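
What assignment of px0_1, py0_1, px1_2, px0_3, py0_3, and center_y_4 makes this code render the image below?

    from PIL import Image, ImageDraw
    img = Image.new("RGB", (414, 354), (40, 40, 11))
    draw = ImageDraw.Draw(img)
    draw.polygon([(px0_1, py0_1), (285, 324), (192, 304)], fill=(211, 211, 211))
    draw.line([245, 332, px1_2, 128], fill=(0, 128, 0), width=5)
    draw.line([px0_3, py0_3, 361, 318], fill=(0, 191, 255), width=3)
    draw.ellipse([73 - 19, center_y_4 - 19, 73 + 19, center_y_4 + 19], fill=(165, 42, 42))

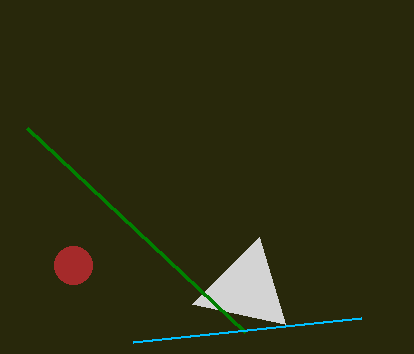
px0_1 = 259; py0_1 = 237; px1_2 = 27; px0_3 = 133; py0_3 = 342; center_y_4 = 265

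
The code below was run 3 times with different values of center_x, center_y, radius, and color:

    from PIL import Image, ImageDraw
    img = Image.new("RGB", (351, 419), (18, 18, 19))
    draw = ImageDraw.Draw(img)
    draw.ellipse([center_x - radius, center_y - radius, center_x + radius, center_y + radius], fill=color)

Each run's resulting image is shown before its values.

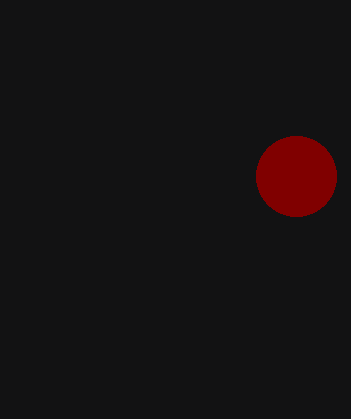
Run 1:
center_x = 296
center_y = 176
radius = 40
color = 'maroon'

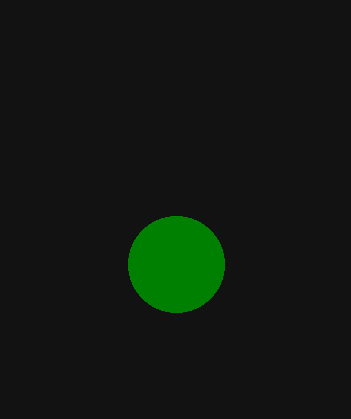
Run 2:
center_x = 176, center_y = 264, radius = 48, color = 'green'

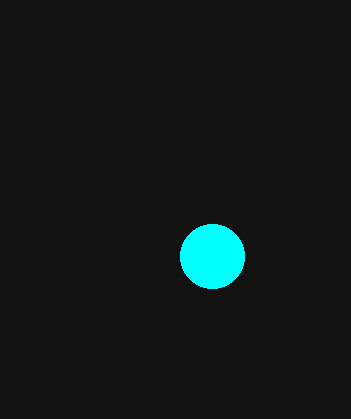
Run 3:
center_x = 212, center_y = 256, radius = 32, color = 'cyan'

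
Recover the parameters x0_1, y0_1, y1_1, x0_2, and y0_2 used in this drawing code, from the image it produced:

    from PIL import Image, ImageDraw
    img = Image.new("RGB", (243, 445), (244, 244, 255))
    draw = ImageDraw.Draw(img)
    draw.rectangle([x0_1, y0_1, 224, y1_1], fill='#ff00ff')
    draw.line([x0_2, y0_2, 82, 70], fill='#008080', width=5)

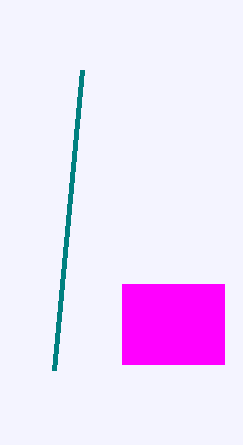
x0_1 = 122; y0_1 = 284; y1_1 = 364; x0_2 = 54; y0_2 = 370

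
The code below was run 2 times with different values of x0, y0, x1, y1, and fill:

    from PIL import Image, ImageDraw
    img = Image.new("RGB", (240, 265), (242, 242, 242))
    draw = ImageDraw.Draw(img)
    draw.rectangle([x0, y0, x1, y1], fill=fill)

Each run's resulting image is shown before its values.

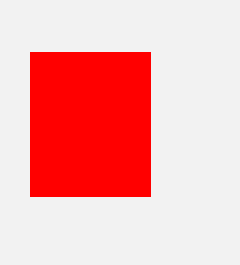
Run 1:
x0 = 30
y0 = 52
x1 = 150
y1 = 196
fill = 'red'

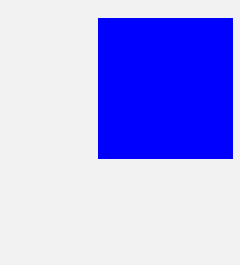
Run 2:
x0 = 98
y0 = 18
x1 = 232
y1 = 158
fill = 'blue'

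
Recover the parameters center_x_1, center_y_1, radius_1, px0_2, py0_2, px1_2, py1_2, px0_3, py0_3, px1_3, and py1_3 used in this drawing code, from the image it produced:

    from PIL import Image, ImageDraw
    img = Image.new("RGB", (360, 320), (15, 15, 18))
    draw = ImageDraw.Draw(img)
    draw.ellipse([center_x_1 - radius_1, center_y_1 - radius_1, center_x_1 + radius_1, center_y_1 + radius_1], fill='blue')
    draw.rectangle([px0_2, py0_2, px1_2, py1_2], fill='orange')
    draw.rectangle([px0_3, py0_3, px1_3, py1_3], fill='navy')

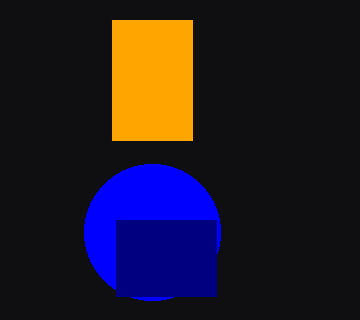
center_x_1 = 152
center_y_1 = 232
radius_1 = 68
px0_2 = 112
py0_2 = 20
px1_2 = 192
py1_2 = 140
px0_3 = 116
py0_3 = 220
px1_3 = 216
py1_3 = 296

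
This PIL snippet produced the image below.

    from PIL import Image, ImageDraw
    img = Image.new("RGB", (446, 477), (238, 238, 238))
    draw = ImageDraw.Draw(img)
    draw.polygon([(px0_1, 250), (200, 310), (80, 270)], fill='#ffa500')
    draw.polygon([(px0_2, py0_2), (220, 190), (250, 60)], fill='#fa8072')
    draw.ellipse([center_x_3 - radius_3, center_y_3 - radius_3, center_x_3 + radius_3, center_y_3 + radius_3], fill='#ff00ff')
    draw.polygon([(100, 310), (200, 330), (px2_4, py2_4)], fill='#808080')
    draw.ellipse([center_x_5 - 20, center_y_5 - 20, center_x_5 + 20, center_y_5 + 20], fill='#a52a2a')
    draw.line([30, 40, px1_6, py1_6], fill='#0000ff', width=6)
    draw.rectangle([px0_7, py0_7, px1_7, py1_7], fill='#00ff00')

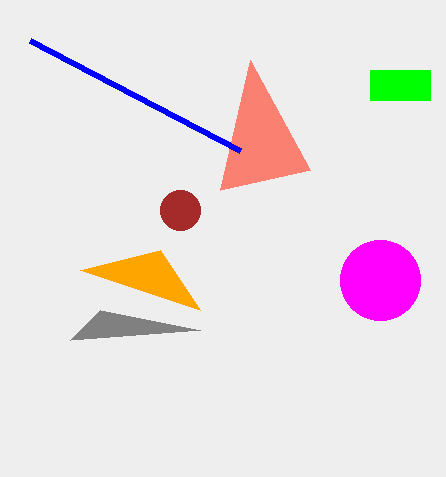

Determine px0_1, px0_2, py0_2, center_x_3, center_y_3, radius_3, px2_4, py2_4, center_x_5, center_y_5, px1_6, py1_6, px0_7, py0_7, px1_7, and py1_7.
px0_1 = 160
px0_2 = 310
py0_2 = 170
center_x_3 = 380
center_y_3 = 280
radius_3 = 40
px2_4 = 70
py2_4 = 340
center_x_5 = 180
center_y_5 = 210
px1_6 = 240
py1_6 = 150
px0_7 = 370
py0_7 = 70
px1_7 = 430
py1_7 = 100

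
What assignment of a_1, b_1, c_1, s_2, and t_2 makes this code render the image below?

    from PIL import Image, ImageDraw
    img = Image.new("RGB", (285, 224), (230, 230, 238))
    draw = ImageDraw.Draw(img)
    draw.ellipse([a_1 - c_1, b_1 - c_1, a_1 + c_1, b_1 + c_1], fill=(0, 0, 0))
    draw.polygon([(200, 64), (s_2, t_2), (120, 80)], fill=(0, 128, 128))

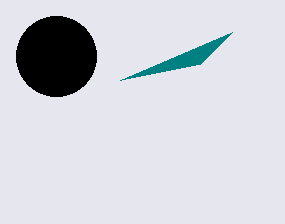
a_1 = 56, b_1 = 56, c_1 = 40, s_2 = 232, t_2 = 32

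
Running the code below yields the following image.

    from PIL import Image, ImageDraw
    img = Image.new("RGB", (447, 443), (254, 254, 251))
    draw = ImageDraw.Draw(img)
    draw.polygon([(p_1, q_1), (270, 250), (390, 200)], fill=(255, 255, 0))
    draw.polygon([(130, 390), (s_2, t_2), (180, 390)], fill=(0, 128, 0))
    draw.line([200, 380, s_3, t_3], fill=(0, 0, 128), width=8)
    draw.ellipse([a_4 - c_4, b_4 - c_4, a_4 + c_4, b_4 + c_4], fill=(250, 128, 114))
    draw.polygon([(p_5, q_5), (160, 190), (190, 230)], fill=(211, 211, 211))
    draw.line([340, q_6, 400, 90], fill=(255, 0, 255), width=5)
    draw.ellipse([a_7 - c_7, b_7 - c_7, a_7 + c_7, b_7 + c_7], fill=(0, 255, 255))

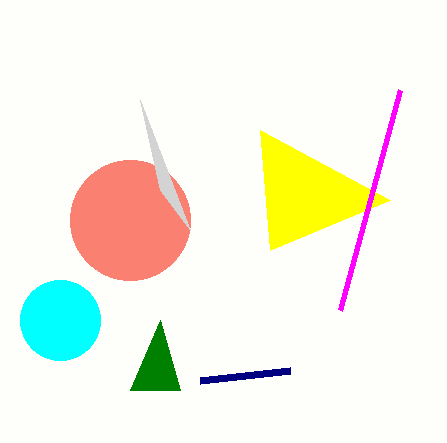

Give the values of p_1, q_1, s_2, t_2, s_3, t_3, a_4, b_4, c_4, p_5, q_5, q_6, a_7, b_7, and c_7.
p_1 = 260; q_1 = 130; s_2 = 160; t_2 = 320; s_3 = 290; t_3 = 370; a_4 = 130; b_4 = 220; c_4 = 60; p_5 = 140; q_5 = 100; q_6 = 310; a_7 = 60; b_7 = 320; c_7 = 40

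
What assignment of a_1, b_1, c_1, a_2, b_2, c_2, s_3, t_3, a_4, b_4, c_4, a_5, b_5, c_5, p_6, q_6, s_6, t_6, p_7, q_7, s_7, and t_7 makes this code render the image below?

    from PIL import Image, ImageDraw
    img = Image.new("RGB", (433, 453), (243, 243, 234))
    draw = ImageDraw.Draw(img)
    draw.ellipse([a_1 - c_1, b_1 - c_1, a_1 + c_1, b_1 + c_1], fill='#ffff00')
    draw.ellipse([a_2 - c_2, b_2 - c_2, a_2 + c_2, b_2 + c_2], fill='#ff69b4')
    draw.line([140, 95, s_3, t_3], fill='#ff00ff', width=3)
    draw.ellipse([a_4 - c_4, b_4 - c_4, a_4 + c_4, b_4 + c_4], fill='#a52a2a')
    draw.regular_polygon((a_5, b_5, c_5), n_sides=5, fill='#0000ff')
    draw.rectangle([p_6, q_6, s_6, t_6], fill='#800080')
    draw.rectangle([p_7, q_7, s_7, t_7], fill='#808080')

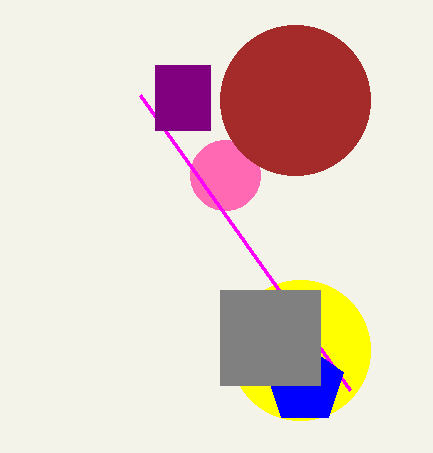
a_1 = 300, b_1 = 350, c_1 = 70, a_2 = 225, b_2 = 175, c_2 = 35, s_3 = 350, t_3 = 390, a_4 = 295, b_4 = 100, c_4 = 75, a_5 = 305, b_5 = 385, c_5 = 40, p_6 = 155, q_6 = 65, s_6 = 210, t_6 = 130, p_7 = 220, q_7 = 290, s_7 = 320, t_7 = 385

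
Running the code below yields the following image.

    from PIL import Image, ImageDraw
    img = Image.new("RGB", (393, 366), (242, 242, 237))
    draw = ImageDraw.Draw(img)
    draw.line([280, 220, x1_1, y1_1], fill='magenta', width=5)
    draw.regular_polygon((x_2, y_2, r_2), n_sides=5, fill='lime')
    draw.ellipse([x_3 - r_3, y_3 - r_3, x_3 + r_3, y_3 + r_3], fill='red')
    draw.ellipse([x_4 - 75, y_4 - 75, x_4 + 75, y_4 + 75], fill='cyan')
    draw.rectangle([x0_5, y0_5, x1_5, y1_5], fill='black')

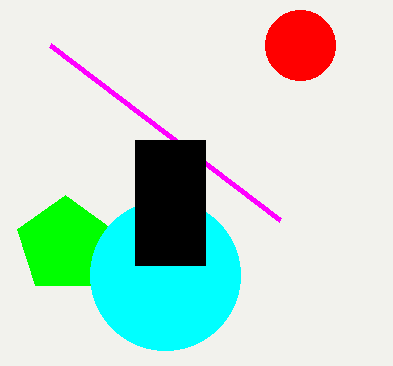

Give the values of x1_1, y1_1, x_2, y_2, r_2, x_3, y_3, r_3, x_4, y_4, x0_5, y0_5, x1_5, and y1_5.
x1_1 = 50, y1_1 = 45, x_2 = 65, y_2 = 245, r_2 = 50, x_3 = 300, y_3 = 45, r_3 = 35, x_4 = 165, y_4 = 275, x0_5 = 135, y0_5 = 140, x1_5 = 205, y1_5 = 265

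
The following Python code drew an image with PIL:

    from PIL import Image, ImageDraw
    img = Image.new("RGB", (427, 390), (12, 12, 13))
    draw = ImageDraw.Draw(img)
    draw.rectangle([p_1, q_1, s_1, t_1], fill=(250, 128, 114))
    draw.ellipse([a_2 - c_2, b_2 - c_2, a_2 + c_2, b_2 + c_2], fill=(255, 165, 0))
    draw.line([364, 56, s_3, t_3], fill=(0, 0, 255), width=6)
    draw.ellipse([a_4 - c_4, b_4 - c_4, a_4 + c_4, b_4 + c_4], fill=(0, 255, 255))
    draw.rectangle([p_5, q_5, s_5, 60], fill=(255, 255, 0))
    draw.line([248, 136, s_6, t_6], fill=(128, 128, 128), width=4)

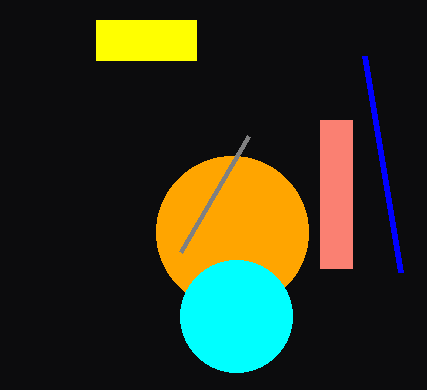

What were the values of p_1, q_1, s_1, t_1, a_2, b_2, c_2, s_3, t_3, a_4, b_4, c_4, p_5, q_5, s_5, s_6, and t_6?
p_1 = 320, q_1 = 120, s_1 = 352, t_1 = 268, a_2 = 232, b_2 = 232, c_2 = 76, s_3 = 400, t_3 = 272, a_4 = 236, b_4 = 316, c_4 = 56, p_5 = 96, q_5 = 20, s_5 = 196, s_6 = 180, t_6 = 252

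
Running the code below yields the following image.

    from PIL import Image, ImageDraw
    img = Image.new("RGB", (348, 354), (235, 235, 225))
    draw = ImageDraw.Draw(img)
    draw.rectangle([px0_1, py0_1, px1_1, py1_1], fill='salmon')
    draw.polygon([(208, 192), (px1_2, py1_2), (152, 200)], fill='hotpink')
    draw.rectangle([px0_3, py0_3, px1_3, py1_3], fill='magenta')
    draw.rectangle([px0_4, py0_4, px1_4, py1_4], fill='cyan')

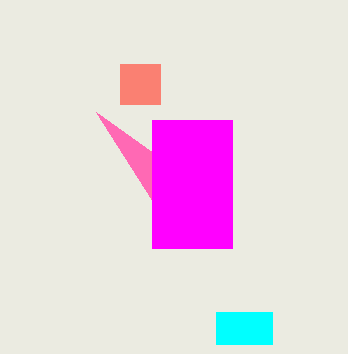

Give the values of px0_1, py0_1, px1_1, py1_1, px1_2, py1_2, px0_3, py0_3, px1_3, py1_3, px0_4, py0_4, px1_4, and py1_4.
px0_1 = 120
py0_1 = 64
px1_1 = 160
py1_1 = 104
px1_2 = 96
py1_2 = 112
px0_3 = 152
py0_3 = 120
px1_3 = 232
py1_3 = 248
px0_4 = 216
py0_4 = 312
px1_4 = 272
py1_4 = 344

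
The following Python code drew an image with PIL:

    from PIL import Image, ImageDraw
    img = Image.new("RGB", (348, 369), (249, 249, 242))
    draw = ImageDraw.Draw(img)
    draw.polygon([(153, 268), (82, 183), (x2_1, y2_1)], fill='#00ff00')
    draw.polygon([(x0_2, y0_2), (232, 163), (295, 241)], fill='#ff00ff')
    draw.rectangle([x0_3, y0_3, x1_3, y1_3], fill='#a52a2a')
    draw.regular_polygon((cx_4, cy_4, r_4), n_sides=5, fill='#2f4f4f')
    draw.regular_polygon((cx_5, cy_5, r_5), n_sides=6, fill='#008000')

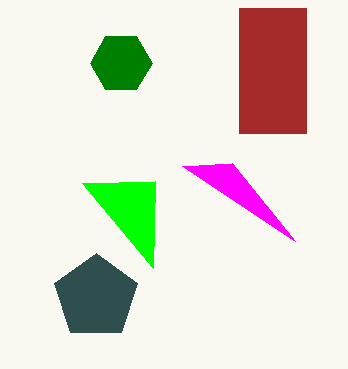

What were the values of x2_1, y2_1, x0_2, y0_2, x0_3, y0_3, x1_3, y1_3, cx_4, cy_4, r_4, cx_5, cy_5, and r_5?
x2_1 = 155, y2_1 = 181, x0_2 = 182, y0_2 = 166, x0_3 = 239, y0_3 = 8, x1_3 = 306, y1_3 = 133, cx_4 = 96, cy_4 = 297, r_4 = 44, cx_5 = 121, cy_5 = 63, r_5 = 31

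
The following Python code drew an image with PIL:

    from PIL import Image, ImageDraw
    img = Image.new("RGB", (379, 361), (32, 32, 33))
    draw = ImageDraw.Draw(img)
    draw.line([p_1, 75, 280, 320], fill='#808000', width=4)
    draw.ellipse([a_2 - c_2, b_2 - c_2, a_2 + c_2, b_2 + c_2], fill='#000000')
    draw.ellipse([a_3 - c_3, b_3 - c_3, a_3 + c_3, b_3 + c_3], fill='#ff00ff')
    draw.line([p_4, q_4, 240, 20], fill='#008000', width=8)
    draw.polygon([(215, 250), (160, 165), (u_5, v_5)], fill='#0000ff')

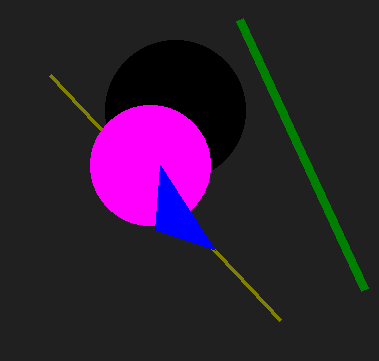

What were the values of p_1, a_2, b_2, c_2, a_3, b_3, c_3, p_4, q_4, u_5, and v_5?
p_1 = 50; a_2 = 175; b_2 = 110; c_2 = 70; a_3 = 150; b_3 = 165; c_3 = 60; p_4 = 365; q_4 = 290; u_5 = 155; v_5 = 230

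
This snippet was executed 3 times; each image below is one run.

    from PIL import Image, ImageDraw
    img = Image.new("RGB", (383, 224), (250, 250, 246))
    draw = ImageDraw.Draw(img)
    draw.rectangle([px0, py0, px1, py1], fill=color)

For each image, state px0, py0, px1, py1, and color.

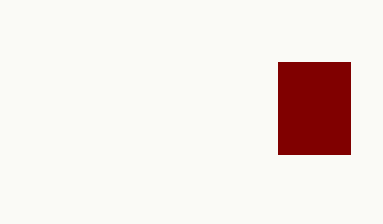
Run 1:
px0 = 278
py0 = 62
px1 = 350
py1 = 154
color = 'maroon'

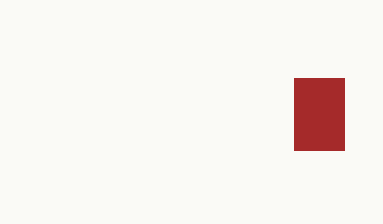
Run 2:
px0 = 294, py0 = 78, px1 = 344, py1 = 150, color = 'brown'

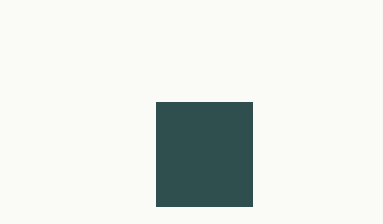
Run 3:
px0 = 156
py0 = 102
px1 = 252
py1 = 206
color = 'darkslategray'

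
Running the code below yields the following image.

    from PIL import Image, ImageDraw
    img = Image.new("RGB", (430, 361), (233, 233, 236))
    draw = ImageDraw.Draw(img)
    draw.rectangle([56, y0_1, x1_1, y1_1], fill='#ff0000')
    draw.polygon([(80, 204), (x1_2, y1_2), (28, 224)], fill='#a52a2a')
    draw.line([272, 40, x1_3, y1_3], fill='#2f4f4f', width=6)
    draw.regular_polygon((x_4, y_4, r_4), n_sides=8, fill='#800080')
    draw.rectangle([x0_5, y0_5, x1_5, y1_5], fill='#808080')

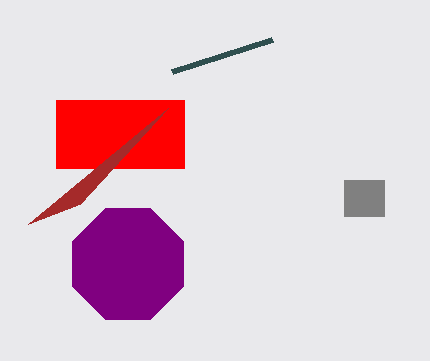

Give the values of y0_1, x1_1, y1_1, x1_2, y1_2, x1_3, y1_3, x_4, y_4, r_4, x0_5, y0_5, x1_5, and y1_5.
y0_1 = 100; x1_1 = 184; y1_1 = 168; x1_2 = 168; y1_2 = 108; x1_3 = 172; y1_3 = 72; x_4 = 128; y_4 = 264; r_4 = 60; x0_5 = 344; y0_5 = 180; x1_5 = 384; y1_5 = 216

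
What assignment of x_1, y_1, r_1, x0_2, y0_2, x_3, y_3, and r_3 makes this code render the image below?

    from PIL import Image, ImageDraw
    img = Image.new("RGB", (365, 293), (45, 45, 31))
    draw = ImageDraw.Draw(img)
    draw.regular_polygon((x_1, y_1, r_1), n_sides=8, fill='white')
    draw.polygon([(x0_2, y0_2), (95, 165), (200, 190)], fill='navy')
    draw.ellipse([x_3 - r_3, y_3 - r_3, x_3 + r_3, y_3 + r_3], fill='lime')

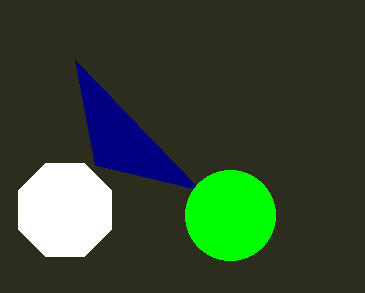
x_1 = 65, y_1 = 210, r_1 = 50, x0_2 = 75, y0_2 = 60, x_3 = 230, y_3 = 215, r_3 = 45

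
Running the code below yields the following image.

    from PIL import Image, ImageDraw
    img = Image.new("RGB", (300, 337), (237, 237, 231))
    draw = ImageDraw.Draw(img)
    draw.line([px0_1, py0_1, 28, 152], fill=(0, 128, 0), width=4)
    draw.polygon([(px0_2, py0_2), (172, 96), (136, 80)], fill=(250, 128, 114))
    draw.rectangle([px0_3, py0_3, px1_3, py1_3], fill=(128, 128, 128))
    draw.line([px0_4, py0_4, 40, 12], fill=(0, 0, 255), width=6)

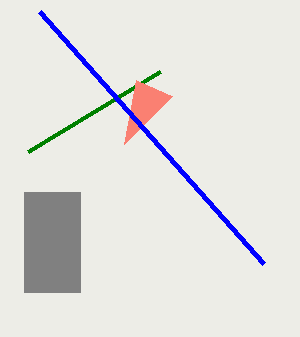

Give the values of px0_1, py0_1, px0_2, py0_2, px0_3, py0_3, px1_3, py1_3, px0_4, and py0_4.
px0_1 = 160
py0_1 = 72
px0_2 = 124
py0_2 = 144
px0_3 = 24
py0_3 = 192
px1_3 = 80
py1_3 = 292
px0_4 = 264
py0_4 = 264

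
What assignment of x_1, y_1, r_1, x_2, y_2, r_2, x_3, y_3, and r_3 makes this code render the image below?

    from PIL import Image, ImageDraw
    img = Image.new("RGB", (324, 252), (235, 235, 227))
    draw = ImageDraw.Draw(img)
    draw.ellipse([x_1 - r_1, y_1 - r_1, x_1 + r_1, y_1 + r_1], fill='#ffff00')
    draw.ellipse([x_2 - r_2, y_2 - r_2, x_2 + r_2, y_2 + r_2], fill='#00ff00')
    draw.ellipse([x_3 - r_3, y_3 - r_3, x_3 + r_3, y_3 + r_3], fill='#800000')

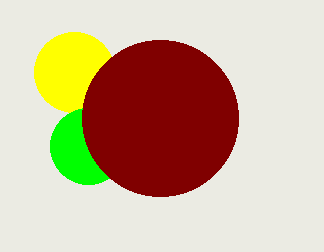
x_1 = 74
y_1 = 72
r_1 = 40
x_2 = 88
y_2 = 146
r_2 = 38
x_3 = 160
y_3 = 118
r_3 = 78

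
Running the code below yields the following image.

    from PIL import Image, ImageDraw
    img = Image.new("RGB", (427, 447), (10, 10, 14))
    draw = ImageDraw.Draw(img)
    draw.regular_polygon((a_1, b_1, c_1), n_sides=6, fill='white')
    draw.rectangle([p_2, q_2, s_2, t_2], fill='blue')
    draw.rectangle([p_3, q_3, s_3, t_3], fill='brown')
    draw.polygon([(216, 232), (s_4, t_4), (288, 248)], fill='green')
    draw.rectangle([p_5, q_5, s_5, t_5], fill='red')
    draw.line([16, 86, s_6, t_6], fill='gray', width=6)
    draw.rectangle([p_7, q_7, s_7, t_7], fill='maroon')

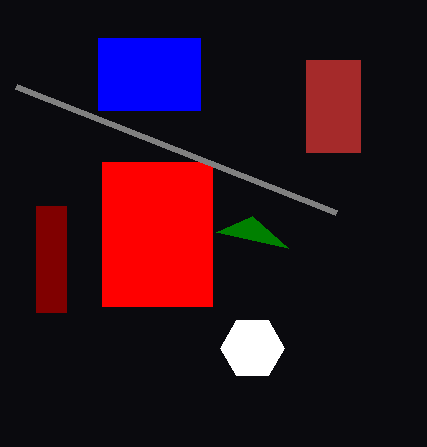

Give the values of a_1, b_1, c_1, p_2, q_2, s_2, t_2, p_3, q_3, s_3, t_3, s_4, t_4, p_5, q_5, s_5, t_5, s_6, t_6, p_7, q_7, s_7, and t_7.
a_1 = 252; b_1 = 348; c_1 = 32; p_2 = 98; q_2 = 38; s_2 = 200; t_2 = 110; p_3 = 306; q_3 = 60; s_3 = 360; t_3 = 152; s_4 = 252; t_4 = 216; p_5 = 102; q_5 = 162; s_5 = 212; t_5 = 306; s_6 = 336; t_6 = 212; p_7 = 36; q_7 = 206; s_7 = 66; t_7 = 312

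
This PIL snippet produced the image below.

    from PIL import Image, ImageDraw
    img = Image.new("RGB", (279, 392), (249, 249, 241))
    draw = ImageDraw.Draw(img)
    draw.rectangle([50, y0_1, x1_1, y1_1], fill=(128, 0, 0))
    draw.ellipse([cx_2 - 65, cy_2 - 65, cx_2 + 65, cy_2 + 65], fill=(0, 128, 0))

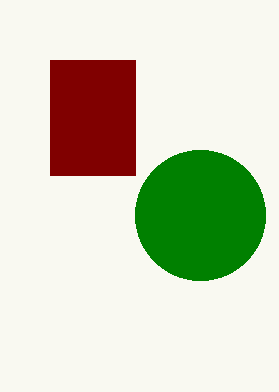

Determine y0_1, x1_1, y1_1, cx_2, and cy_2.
y0_1 = 60
x1_1 = 135
y1_1 = 175
cx_2 = 200
cy_2 = 215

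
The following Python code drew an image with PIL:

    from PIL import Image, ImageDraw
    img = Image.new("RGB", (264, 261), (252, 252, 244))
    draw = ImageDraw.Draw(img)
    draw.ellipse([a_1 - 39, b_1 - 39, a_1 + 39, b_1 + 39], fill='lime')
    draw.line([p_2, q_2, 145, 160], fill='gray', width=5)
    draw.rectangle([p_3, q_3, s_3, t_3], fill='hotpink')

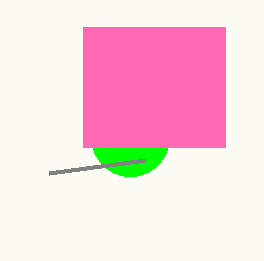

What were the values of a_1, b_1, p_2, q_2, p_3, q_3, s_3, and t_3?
a_1 = 130
b_1 = 137
p_2 = 49
q_2 = 173
p_3 = 83
q_3 = 27
s_3 = 225
t_3 = 147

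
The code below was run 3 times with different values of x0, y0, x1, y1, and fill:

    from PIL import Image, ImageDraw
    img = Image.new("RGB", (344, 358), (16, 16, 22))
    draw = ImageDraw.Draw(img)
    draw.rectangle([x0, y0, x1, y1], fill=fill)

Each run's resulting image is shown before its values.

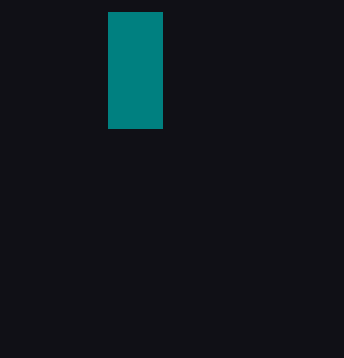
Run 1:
x0 = 108; y0 = 12; x1 = 162; y1 = 128; fill = 'teal'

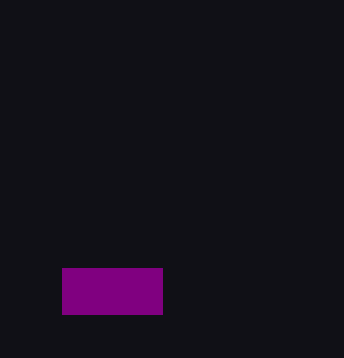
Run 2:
x0 = 62; y0 = 268; x1 = 162; y1 = 314; fill = 'purple'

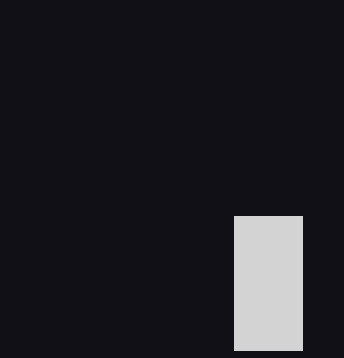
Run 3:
x0 = 234, y0 = 216, x1 = 302, y1 = 350, fill = 'lightgray'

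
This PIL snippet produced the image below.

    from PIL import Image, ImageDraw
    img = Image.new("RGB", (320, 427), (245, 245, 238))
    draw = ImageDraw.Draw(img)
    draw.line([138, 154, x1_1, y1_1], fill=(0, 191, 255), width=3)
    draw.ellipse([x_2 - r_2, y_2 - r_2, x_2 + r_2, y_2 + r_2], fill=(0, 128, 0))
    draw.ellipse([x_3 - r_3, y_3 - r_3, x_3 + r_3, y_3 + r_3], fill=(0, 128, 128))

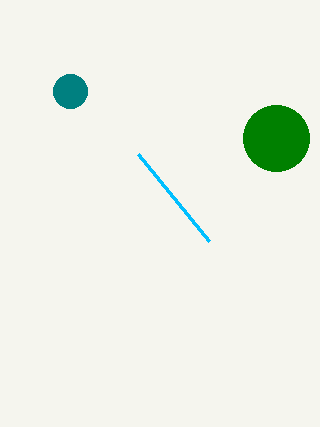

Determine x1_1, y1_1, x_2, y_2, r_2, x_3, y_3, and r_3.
x1_1 = 209, y1_1 = 241, x_2 = 276, y_2 = 138, r_2 = 33, x_3 = 70, y_3 = 91, r_3 = 17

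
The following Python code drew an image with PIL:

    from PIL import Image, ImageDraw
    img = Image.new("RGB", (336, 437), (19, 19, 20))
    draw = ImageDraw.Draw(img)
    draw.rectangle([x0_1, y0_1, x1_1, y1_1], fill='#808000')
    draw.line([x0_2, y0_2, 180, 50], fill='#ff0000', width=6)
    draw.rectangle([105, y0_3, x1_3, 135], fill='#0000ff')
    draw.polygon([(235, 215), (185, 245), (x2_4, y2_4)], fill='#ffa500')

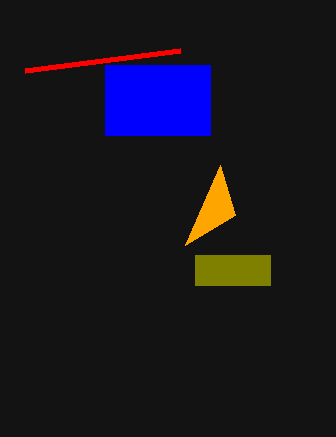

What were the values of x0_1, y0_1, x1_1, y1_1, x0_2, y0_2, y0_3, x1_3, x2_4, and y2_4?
x0_1 = 195
y0_1 = 255
x1_1 = 270
y1_1 = 285
x0_2 = 25
y0_2 = 70
y0_3 = 65
x1_3 = 210
x2_4 = 220
y2_4 = 165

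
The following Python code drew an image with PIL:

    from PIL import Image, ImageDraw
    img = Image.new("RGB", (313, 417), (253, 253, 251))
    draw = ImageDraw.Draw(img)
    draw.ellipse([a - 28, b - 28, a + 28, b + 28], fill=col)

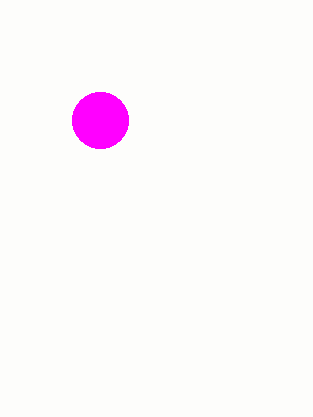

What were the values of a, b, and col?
a = 100, b = 120, col = 'magenta'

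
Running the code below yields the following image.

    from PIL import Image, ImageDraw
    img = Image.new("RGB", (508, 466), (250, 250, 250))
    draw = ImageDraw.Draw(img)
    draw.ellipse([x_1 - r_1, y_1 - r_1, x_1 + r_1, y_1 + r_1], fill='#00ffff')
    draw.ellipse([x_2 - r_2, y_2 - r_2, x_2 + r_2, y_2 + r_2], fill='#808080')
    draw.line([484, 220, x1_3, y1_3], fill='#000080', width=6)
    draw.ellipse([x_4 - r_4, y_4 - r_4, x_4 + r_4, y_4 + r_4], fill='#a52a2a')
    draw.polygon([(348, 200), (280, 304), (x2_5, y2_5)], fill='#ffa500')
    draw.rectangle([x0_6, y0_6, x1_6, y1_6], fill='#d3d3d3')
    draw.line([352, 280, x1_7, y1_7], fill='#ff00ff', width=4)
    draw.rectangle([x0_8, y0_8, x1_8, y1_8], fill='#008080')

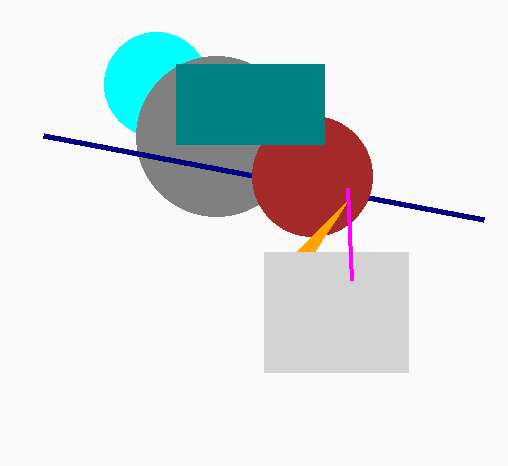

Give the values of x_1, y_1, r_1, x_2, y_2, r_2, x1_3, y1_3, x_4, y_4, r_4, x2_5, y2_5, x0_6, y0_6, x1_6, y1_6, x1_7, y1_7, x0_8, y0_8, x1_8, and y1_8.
x_1 = 156; y_1 = 84; r_1 = 52; x_2 = 216; y_2 = 136; r_2 = 80; x1_3 = 44; y1_3 = 136; x_4 = 312; y_4 = 176; r_4 = 60; x2_5 = 296; y2_5 = 252; x0_6 = 264; y0_6 = 252; x1_6 = 408; y1_6 = 372; x1_7 = 348; y1_7 = 188; x0_8 = 176; y0_8 = 64; x1_8 = 324; y1_8 = 144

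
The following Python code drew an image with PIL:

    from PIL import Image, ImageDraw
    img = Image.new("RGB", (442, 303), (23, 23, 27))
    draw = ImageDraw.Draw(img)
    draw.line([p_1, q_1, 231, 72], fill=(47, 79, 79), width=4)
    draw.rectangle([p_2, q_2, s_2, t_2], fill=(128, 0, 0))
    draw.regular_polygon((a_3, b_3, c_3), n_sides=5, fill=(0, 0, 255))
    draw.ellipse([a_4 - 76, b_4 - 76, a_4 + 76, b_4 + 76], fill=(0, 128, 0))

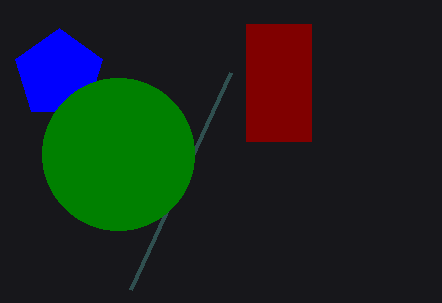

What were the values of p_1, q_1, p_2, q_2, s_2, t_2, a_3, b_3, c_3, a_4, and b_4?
p_1 = 131, q_1 = 289, p_2 = 246, q_2 = 24, s_2 = 311, t_2 = 141, a_3 = 59, b_3 = 74, c_3 = 46, a_4 = 118, b_4 = 154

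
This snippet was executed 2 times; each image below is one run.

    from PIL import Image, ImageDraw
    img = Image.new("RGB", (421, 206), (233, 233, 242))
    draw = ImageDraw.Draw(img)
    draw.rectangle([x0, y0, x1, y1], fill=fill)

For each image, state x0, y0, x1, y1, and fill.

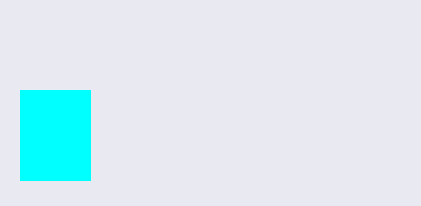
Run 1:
x0 = 20; y0 = 90; x1 = 90; y1 = 180; fill = 'cyan'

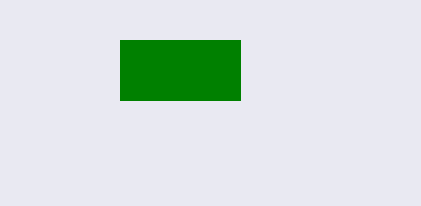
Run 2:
x0 = 120, y0 = 40, x1 = 240, y1 = 100, fill = 'green'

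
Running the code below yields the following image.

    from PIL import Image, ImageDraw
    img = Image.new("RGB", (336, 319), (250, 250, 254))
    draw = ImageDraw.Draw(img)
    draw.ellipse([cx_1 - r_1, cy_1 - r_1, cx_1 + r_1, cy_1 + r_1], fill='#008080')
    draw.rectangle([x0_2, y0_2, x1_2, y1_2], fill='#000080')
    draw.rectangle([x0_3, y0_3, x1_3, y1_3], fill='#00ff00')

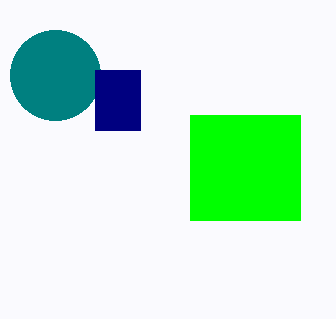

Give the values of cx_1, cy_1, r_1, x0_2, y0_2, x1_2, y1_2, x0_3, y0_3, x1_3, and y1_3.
cx_1 = 55
cy_1 = 75
r_1 = 45
x0_2 = 95
y0_2 = 70
x1_2 = 140
y1_2 = 130
x0_3 = 190
y0_3 = 115
x1_3 = 300
y1_3 = 220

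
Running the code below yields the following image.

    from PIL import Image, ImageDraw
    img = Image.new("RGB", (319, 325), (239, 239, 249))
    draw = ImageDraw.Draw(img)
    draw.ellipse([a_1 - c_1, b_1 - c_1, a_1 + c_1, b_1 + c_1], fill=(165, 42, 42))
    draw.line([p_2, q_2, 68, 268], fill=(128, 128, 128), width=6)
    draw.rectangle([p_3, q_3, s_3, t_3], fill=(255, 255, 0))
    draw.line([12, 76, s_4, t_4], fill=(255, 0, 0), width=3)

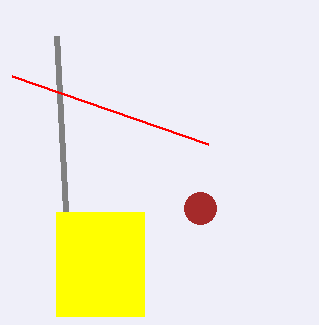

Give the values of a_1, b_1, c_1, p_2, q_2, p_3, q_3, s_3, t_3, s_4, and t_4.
a_1 = 200
b_1 = 208
c_1 = 16
p_2 = 56
q_2 = 36
p_3 = 56
q_3 = 212
s_3 = 144
t_3 = 316
s_4 = 208
t_4 = 144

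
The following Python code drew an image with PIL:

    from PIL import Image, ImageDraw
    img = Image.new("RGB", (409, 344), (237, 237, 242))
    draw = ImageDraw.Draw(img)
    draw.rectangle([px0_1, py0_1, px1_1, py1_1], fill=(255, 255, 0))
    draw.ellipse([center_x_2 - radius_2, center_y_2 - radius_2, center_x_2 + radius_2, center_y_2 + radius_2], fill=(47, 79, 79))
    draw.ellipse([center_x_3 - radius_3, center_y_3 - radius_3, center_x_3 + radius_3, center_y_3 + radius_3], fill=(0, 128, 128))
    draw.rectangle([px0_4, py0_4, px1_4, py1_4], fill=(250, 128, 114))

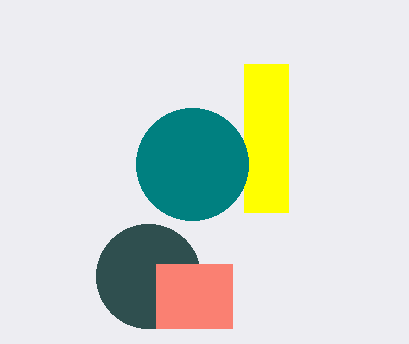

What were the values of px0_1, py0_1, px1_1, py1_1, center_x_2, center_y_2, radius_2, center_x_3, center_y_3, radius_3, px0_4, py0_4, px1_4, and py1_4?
px0_1 = 244, py0_1 = 64, px1_1 = 288, py1_1 = 212, center_x_2 = 148, center_y_2 = 276, radius_2 = 52, center_x_3 = 192, center_y_3 = 164, radius_3 = 56, px0_4 = 156, py0_4 = 264, px1_4 = 232, py1_4 = 328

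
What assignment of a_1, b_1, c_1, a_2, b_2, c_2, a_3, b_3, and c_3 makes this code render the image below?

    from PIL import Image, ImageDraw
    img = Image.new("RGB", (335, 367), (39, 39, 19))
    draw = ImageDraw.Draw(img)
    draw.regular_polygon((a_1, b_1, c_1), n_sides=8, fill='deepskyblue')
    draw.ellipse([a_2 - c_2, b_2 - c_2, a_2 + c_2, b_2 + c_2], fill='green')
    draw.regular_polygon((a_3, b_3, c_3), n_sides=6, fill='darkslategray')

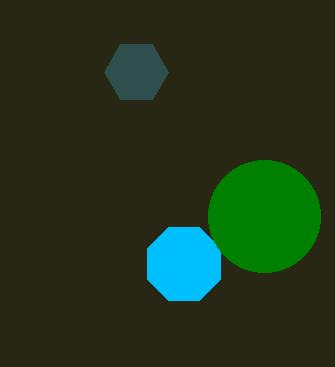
a_1 = 184; b_1 = 264; c_1 = 40; a_2 = 264; b_2 = 216; c_2 = 56; a_3 = 136; b_3 = 72; c_3 = 32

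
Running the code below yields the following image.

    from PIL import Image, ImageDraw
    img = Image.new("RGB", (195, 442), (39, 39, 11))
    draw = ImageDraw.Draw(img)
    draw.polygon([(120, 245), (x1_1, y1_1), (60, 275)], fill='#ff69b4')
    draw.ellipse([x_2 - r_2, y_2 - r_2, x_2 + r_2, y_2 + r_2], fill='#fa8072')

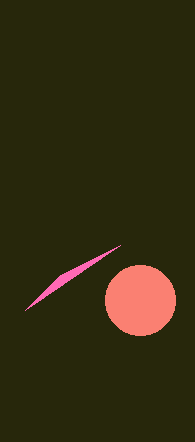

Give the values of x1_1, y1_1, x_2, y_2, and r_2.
x1_1 = 25; y1_1 = 310; x_2 = 140; y_2 = 300; r_2 = 35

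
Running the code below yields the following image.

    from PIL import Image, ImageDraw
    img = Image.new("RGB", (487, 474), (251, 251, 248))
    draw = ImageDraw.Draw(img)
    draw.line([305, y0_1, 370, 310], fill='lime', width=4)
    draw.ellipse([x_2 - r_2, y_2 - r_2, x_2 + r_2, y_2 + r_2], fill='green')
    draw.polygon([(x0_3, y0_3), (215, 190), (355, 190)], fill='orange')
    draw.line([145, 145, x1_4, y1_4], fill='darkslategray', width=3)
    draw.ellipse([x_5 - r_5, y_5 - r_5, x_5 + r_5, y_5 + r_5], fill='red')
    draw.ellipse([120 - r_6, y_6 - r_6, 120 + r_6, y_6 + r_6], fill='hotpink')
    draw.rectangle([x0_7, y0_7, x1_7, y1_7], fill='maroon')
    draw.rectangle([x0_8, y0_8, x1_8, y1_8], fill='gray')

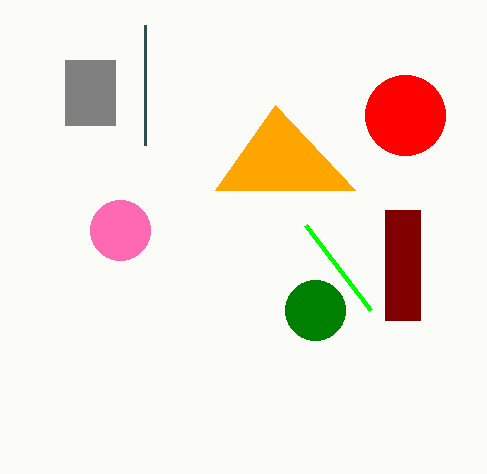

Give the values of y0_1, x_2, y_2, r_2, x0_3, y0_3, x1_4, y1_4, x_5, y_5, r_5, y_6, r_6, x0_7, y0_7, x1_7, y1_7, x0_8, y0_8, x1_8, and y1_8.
y0_1 = 225
x_2 = 315
y_2 = 310
r_2 = 30
x0_3 = 275
y0_3 = 105
x1_4 = 145
y1_4 = 25
x_5 = 405
y_5 = 115
r_5 = 40
y_6 = 230
r_6 = 30
x0_7 = 385
y0_7 = 210
x1_7 = 420
y1_7 = 320
x0_8 = 65
y0_8 = 60
x1_8 = 115
y1_8 = 125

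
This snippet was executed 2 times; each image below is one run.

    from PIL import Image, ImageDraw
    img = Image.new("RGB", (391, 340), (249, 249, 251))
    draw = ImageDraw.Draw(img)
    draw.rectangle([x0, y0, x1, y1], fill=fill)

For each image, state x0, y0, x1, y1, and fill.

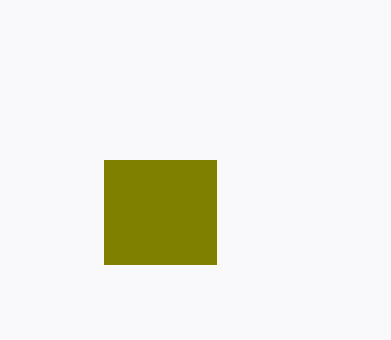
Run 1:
x0 = 104; y0 = 160; x1 = 216; y1 = 264; fill = 'olive'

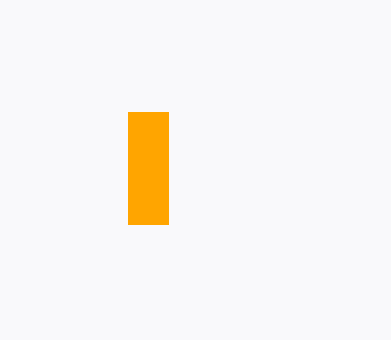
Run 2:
x0 = 128; y0 = 112; x1 = 168; y1 = 224; fill = 'orange'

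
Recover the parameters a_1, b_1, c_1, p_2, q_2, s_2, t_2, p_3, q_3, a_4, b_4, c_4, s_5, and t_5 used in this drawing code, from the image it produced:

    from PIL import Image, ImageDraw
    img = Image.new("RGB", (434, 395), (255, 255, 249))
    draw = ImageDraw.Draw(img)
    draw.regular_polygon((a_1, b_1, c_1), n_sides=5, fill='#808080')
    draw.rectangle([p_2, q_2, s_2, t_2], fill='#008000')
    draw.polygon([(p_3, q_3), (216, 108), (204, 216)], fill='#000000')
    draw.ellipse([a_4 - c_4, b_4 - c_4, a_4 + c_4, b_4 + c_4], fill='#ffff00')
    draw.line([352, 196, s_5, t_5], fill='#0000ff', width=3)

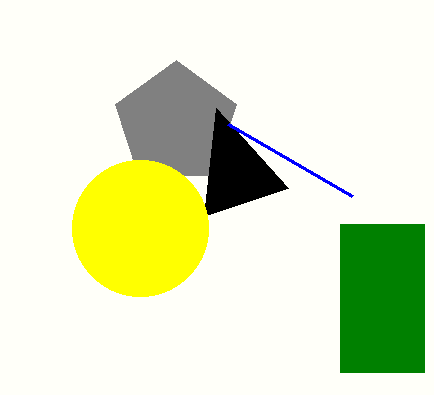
a_1 = 176, b_1 = 124, c_1 = 64, p_2 = 340, q_2 = 224, s_2 = 424, t_2 = 372, p_3 = 288, q_3 = 188, a_4 = 140, b_4 = 228, c_4 = 68, s_5 = 228, t_5 = 124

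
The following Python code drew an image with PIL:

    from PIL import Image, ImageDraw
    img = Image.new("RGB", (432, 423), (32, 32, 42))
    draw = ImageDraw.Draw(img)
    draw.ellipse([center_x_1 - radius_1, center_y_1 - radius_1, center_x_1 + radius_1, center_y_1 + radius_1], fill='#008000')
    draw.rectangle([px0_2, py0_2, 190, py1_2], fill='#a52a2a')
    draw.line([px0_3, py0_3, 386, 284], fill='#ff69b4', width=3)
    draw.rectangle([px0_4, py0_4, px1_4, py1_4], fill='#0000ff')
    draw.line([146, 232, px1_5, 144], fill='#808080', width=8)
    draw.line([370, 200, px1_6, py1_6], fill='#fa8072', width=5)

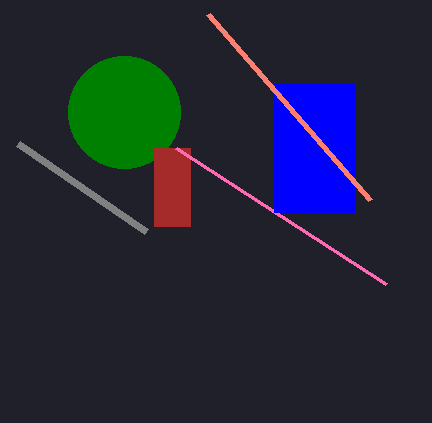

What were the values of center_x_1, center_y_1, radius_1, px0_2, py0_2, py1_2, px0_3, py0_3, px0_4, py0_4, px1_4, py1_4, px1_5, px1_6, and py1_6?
center_x_1 = 124
center_y_1 = 112
radius_1 = 56
px0_2 = 154
py0_2 = 148
py1_2 = 226
px0_3 = 176
py0_3 = 148
px0_4 = 274
py0_4 = 84
px1_4 = 354
py1_4 = 212
px1_5 = 18
px1_6 = 208
py1_6 = 14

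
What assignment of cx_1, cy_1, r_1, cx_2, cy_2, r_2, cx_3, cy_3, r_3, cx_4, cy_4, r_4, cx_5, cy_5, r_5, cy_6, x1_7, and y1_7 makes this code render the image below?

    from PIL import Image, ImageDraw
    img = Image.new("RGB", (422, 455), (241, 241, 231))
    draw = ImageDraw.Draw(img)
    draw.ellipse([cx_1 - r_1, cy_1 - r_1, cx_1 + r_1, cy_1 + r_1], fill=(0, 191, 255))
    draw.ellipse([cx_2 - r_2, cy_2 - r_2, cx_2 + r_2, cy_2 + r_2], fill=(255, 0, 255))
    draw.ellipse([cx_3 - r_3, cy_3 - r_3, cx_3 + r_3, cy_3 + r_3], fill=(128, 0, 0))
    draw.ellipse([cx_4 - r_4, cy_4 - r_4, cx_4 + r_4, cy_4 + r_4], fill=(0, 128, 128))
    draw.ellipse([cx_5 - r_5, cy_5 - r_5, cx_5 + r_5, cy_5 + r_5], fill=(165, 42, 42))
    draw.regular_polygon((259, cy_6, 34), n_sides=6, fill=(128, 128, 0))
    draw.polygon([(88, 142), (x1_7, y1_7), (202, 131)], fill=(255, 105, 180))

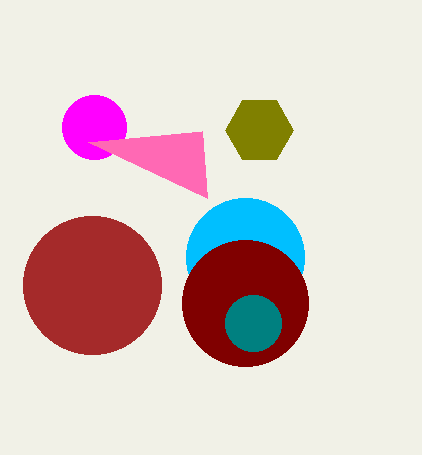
cx_1 = 245; cy_1 = 257; r_1 = 59; cx_2 = 94; cy_2 = 127; r_2 = 32; cx_3 = 245; cy_3 = 303; r_3 = 63; cx_4 = 253; cy_4 = 323; r_4 = 28; cx_5 = 92; cy_5 = 285; r_5 = 69; cy_6 = 130; x1_7 = 207; y1_7 = 198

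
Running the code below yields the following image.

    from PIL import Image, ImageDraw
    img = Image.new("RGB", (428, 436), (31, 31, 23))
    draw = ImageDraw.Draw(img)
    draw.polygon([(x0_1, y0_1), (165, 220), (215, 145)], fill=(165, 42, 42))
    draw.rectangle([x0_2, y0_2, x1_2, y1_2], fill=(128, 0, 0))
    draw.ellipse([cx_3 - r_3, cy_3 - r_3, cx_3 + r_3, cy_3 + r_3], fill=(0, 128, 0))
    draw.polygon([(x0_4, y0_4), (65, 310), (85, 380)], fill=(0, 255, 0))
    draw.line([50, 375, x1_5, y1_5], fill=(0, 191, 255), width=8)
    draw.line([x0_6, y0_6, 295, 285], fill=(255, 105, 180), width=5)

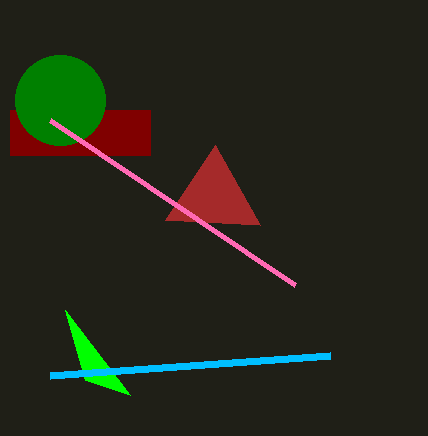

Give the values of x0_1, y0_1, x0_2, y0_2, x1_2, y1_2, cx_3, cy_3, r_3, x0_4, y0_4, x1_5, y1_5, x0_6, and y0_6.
x0_1 = 260
y0_1 = 225
x0_2 = 10
y0_2 = 110
x1_2 = 150
y1_2 = 155
cx_3 = 60
cy_3 = 100
r_3 = 45
x0_4 = 130
y0_4 = 395
x1_5 = 330
y1_5 = 355
x0_6 = 50
y0_6 = 120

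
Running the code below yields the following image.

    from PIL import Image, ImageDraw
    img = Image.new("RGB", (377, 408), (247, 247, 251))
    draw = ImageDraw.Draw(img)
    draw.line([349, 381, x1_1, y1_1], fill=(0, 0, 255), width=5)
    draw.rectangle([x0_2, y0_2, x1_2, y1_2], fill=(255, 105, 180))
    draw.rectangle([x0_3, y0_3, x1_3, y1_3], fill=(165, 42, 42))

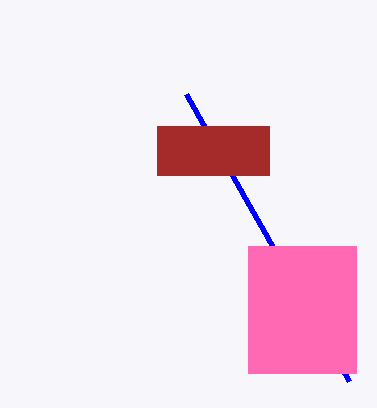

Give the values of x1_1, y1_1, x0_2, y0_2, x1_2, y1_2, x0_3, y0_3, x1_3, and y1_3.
x1_1 = 186
y1_1 = 94
x0_2 = 248
y0_2 = 246
x1_2 = 356
y1_2 = 373
x0_3 = 157
y0_3 = 126
x1_3 = 269
y1_3 = 175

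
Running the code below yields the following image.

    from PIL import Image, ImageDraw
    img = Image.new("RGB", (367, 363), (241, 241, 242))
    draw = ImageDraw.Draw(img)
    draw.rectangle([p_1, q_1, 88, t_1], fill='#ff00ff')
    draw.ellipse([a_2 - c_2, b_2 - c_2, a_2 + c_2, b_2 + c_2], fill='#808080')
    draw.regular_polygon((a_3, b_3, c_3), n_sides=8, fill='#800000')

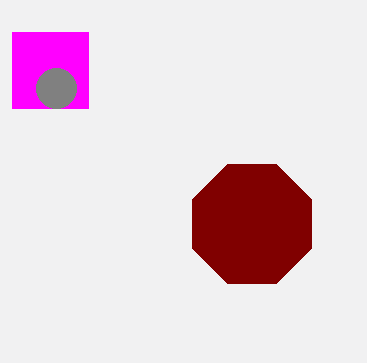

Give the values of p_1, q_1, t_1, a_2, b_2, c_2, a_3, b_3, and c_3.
p_1 = 12
q_1 = 32
t_1 = 108
a_2 = 56
b_2 = 88
c_2 = 20
a_3 = 252
b_3 = 224
c_3 = 64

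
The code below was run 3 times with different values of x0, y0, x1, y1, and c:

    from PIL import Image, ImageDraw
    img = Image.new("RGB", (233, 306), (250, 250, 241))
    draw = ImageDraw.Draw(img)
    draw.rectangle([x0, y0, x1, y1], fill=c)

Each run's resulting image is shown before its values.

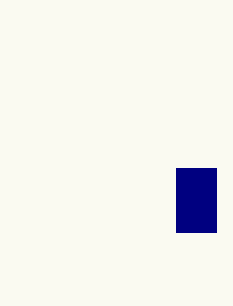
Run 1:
x0 = 176, y0 = 168, x1 = 216, y1 = 232, c = 'navy'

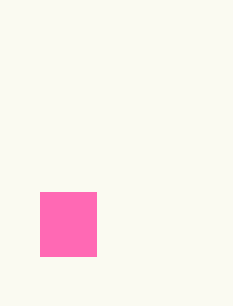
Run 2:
x0 = 40; y0 = 192; x1 = 96; y1 = 256; c = 'hotpink'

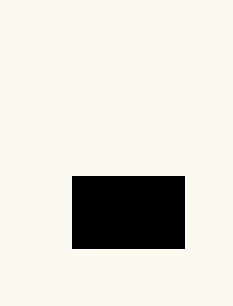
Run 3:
x0 = 72
y0 = 176
x1 = 184
y1 = 248
c = 'black'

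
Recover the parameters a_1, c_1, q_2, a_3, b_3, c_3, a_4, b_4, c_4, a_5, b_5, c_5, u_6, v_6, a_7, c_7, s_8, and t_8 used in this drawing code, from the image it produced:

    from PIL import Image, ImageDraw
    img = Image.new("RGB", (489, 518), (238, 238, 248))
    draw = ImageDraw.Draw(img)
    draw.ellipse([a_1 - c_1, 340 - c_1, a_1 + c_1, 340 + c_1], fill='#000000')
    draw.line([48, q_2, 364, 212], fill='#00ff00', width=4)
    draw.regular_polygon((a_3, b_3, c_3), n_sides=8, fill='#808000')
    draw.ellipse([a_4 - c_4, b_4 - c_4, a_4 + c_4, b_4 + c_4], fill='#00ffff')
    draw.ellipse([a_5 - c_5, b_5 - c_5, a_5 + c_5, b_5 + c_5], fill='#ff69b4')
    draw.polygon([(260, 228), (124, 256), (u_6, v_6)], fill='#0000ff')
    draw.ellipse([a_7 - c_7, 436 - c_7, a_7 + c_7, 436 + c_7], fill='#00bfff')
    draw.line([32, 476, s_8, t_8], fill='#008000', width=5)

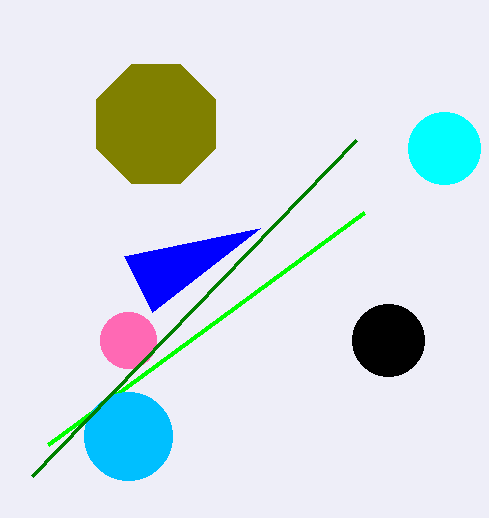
a_1 = 388, c_1 = 36, q_2 = 444, a_3 = 156, b_3 = 124, c_3 = 64, a_4 = 444, b_4 = 148, c_4 = 36, a_5 = 128, b_5 = 340, c_5 = 28, u_6 = 152, v_6 = 312, a_7 = 128, c_7 = 44, s_8 = 356, t_8 = 140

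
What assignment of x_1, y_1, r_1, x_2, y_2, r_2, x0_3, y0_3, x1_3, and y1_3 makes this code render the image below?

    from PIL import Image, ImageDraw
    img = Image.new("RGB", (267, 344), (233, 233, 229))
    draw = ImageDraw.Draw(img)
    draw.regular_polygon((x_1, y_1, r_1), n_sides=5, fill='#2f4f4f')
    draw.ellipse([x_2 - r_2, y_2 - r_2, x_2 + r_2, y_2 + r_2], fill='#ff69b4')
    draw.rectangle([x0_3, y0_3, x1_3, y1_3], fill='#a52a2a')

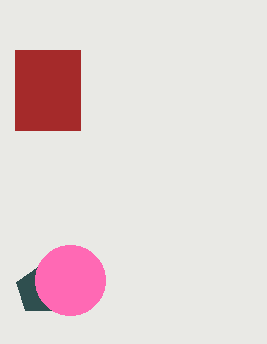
x_1 = 40; y_1 = 290; r_1 = 25; x_2 = 70; y_2 = 280; r_2 = 35; x0_3 = 15; y0_3 = 50; x1_3 = 80; y1_3 = 130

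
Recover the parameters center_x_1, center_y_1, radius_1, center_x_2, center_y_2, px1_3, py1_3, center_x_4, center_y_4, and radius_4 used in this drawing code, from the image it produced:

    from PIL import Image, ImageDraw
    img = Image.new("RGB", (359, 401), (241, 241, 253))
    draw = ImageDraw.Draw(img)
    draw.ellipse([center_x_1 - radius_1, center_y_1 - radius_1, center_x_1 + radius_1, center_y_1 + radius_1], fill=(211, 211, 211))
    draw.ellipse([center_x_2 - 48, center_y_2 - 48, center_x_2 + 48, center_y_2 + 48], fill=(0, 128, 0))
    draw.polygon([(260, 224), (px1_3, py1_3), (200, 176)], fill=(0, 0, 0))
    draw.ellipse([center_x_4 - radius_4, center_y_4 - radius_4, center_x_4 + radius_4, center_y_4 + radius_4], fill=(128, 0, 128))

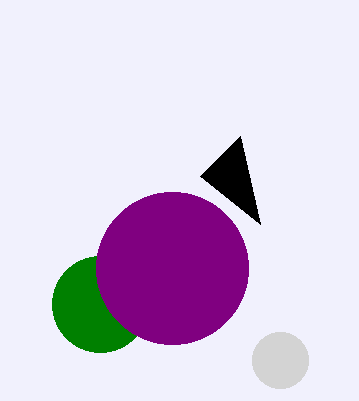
center_x_1 = 280
center_y_1 = 360
radius_1 = 28
center_x_2 = 100
center_y_2 = 304
px1_3 = 240
py1_3 = 136
center_x_4 = 172
center_y_4 = 268
radius_4 = 76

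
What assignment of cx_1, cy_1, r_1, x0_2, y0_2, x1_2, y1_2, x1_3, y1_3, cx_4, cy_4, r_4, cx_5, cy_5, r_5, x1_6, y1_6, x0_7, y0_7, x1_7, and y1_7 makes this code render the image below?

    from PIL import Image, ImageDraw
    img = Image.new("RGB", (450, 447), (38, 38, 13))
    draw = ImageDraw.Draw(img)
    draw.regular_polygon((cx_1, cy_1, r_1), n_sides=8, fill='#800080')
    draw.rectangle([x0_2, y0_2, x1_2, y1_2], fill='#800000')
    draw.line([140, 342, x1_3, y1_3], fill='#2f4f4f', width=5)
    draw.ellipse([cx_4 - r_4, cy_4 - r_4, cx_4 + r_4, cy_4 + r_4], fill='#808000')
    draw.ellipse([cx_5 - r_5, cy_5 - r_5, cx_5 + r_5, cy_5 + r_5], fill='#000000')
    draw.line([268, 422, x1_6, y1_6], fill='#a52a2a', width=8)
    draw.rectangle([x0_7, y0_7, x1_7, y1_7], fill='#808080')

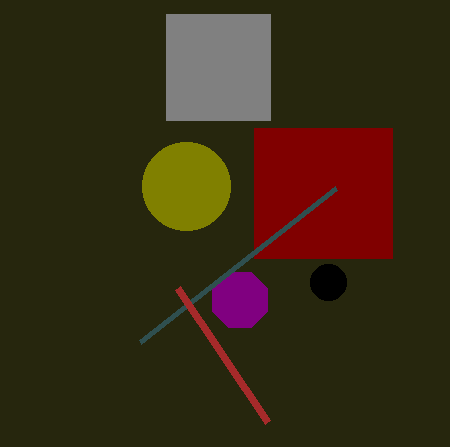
cx_1 = 240, cy_1 = 300, r_1 = 30, x0_2 = 254, y0_2 = 128, x1_2 = 392, y1_2 = 258, x1_3 = 336, y1_3 = 188, cx_4 = 186, cy_4 = 186, r_4 = 44, cx_5 = 328, cy_5 = 282, r_5 = 18, x1_6 = 178, y1_6 = 288, x0_7 = 166, y0_7 = 14, x1_7 = 270, y1_7 = 120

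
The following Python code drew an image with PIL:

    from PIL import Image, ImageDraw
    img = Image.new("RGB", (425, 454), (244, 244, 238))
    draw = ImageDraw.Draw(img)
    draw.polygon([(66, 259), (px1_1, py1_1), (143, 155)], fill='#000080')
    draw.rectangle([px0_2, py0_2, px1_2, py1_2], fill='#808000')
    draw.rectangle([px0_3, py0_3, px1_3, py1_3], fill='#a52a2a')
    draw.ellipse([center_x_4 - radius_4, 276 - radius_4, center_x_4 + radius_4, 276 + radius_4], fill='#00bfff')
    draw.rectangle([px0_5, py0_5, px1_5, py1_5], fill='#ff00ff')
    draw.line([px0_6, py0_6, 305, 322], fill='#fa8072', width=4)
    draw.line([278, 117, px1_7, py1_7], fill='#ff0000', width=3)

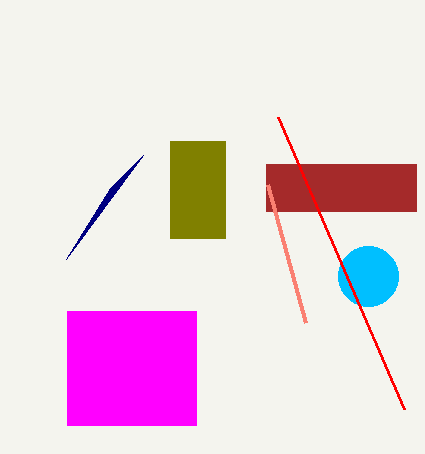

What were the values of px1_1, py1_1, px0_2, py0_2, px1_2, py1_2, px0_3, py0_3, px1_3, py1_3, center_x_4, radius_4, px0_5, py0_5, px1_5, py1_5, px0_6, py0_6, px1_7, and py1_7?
px1_1 = 110, py1_1 = 188, px0_2 = 170, py0_2 = 141, px1_2 = 225, py1_2 = 238, px0_3 = 266, py0_3 = 164, px1_3 = 416, py1_3 = 211, center_x_4 = 368, radius_4 = 30, px0_5 = 67, py0_5 = 311, px1_5 = 196, py1_5 = 425, px0_6 = 267, py0_6 = 184, px1_7 = 404, py1_7 = 409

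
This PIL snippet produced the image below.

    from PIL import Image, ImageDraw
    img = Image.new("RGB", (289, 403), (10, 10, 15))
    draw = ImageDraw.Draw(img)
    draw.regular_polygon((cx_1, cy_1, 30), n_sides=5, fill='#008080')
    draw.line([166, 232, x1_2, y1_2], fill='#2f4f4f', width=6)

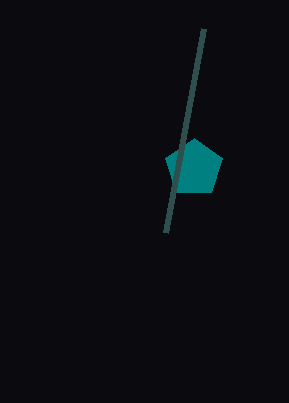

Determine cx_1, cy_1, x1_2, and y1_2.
cx_1 = 194; cy_1 = 168; x1_2 = 204; y1_2 = 28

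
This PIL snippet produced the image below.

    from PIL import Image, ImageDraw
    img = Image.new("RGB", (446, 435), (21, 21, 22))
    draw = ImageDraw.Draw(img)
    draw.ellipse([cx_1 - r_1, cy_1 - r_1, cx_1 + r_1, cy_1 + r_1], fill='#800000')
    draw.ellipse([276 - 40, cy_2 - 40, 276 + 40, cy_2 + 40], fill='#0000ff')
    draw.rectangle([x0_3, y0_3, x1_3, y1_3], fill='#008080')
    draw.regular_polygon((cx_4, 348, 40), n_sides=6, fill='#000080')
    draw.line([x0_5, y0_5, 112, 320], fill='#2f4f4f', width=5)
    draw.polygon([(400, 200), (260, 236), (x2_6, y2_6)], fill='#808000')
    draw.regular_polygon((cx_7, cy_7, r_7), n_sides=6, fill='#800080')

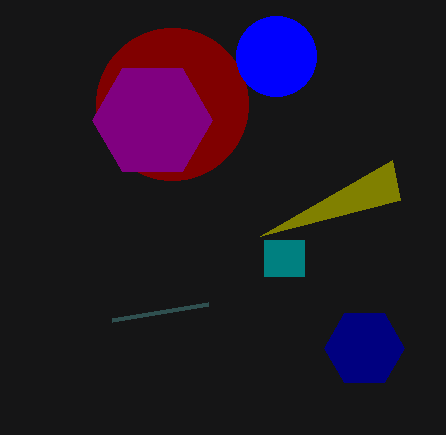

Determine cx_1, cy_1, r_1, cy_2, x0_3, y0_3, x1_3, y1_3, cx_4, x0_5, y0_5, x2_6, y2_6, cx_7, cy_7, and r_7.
cx_1 = 172, cy_1 = 104, r_1 = 76, cy_2 = 56, x0_3 = 264, y0_3 = 240, x1_3 = 304, y1_3 = 276, cx_4 = 364, x0_5 = 208, y0_5 = 304, x2_6 = 392, y2_6 = 160, cx_7 = 152, cy_7 = 120, r_7 = 60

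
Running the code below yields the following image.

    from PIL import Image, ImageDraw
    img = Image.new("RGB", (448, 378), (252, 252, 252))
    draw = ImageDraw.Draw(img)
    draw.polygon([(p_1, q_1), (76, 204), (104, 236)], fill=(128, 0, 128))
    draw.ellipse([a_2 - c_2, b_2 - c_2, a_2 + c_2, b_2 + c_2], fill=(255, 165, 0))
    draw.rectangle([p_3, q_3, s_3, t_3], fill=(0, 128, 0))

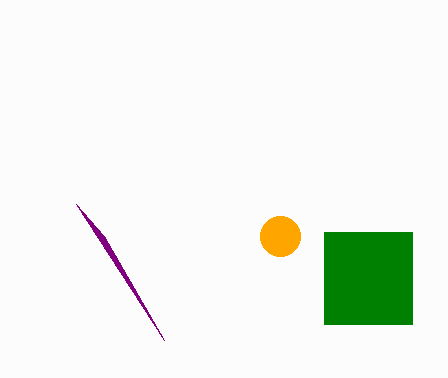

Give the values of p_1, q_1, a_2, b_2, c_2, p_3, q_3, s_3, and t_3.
p_1 = 164
q_1 = 340
a_2 = 280
b_2 = 236
c_2 = 20
p_3 = 324
q_3 = 232
s_3 = 412
t_3 = 324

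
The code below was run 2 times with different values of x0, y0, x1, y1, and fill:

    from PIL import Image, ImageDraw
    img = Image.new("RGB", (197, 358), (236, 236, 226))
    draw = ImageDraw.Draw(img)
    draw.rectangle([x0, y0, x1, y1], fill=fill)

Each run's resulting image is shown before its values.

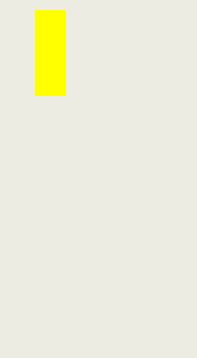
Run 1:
x0 = 35
y0 = 10
x1 = 65
y1 = 95
fill = 'yellow'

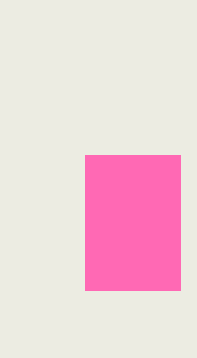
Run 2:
x0 = 85, y0 = 155, x1 = 180, y1 = 290, fill = 'hotpink'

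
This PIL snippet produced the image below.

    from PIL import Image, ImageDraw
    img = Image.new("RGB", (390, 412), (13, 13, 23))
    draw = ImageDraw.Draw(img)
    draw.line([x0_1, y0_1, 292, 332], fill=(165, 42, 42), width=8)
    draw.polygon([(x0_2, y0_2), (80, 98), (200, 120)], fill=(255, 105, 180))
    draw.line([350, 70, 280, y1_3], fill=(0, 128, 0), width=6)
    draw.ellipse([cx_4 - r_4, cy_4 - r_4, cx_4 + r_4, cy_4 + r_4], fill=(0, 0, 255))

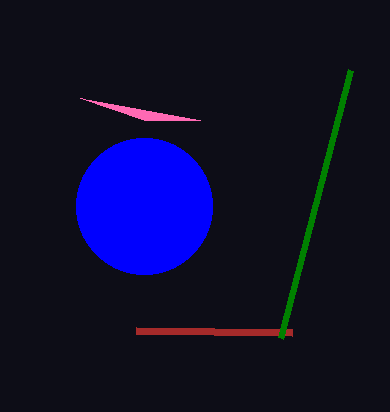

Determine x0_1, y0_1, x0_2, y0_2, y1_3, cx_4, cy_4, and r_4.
x0_1 = 136
y0_1 = 330
x0_2 = 144
y0_2 = 120
y1_3 = 338
cx_4 = 144
cy_4 = 206
r_4 = 68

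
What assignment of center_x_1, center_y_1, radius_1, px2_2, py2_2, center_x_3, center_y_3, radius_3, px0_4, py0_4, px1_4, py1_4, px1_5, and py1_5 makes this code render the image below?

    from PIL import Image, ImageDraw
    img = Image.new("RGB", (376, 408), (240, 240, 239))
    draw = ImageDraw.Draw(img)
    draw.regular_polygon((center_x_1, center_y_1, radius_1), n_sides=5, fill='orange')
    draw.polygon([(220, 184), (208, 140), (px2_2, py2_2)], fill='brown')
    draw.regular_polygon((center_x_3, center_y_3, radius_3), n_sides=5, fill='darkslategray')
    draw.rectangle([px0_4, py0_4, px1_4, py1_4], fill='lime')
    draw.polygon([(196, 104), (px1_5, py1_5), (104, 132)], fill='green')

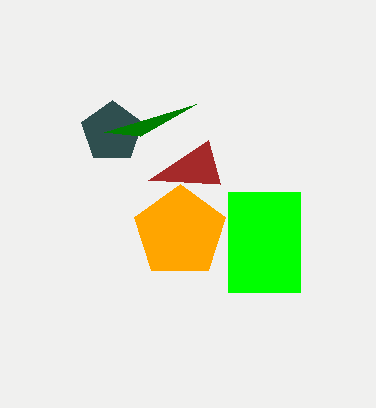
center_x_1 = 180
center_y_1 = 232
radius_1 = 48
px2_2 = 148
py2_2 = 180
center_x_3 = 112
center_y_3 = 132
radius_3 = 32
px0_4 = 228
py0_4 = 192
px1_4 = 300
py1_4 = 292
px1_5 = 140
py1_5 = 136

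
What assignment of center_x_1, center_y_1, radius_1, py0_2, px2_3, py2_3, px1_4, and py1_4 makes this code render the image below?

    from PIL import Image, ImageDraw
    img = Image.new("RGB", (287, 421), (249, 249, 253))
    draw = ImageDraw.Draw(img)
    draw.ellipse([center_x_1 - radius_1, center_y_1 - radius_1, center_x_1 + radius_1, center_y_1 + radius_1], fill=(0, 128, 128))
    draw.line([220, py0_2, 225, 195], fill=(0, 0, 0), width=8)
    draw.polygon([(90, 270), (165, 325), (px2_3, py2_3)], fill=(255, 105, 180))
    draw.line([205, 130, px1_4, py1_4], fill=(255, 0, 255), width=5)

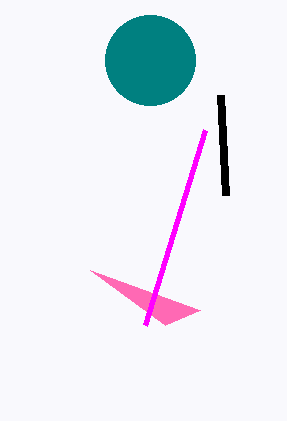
center_x_1 = 150, center_y_1 = 60, radius_1 = 45, py0_2 = 95, px2_3 = 200, py2_3 = 310, px1_4 = 145, py1_4 = 325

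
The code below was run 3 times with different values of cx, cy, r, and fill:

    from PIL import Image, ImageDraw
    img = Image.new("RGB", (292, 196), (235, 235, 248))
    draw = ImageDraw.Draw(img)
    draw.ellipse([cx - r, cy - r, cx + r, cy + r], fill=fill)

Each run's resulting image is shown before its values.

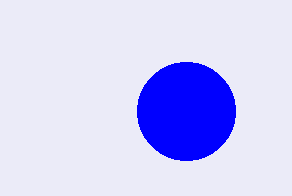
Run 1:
cx = 186, cy = 111, r = 49, fill = 'blue'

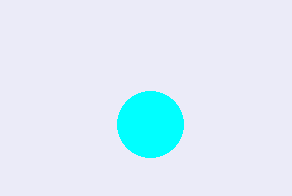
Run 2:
cx = 150; cy = 124; r = 33; fill = 'cyan'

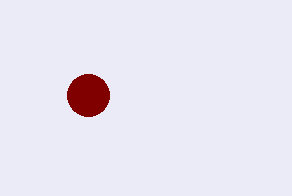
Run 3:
cx = 88
cy = 95
r = 21
fill = 'maroon'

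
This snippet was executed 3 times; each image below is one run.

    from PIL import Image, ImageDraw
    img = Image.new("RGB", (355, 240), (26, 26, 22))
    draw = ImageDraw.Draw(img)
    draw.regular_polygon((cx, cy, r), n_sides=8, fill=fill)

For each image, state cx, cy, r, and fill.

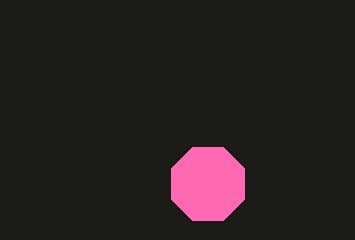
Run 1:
cx = 208, cy = 184, r = 40, fill = 'hotpink'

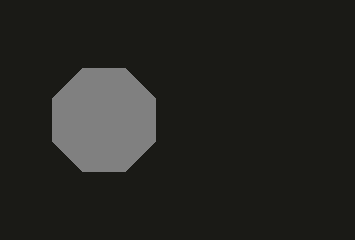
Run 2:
cx = 104, cy = 120, r = 56, fill = 'gray'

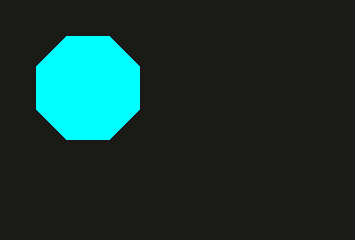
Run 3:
cx = 88, cy = 88, r = 56, fill = 'cyan'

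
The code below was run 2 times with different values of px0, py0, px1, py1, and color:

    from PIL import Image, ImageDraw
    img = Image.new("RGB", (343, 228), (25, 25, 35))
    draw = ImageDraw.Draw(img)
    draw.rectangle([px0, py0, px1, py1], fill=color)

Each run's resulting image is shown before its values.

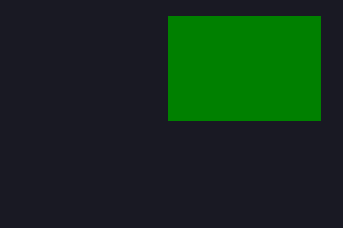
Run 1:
px0 = 168; py0 = 16; px1 = 320; py1 = 120; color = 'green'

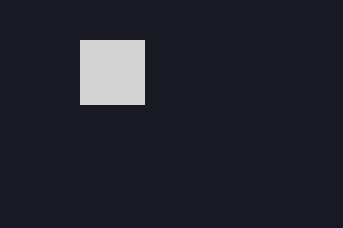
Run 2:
px0 = 80, py0 = 40, px1 = 144, py1 = 104, color = 'lightgray'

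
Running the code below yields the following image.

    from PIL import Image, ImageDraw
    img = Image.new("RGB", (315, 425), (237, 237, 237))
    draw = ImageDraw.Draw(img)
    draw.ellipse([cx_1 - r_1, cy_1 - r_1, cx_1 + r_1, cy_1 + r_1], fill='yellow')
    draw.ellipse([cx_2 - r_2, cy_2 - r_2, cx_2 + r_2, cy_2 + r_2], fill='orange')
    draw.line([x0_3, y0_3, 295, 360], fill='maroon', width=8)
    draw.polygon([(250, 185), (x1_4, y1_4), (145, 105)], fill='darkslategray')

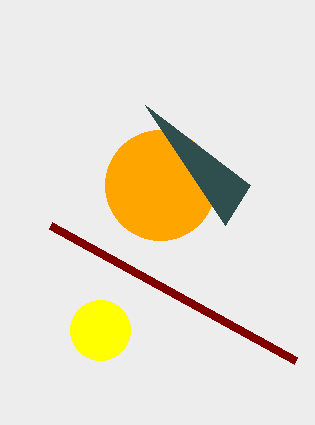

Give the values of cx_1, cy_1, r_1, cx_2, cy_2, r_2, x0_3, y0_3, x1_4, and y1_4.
cx_1 = 100, cy_1 = 330, r_1 = 30, cx_2 = 160, cy_2 = 185, r_2 = 55, x0_3 = 50, y0_3 = 225, x1_4 = 225, y1_4 = 225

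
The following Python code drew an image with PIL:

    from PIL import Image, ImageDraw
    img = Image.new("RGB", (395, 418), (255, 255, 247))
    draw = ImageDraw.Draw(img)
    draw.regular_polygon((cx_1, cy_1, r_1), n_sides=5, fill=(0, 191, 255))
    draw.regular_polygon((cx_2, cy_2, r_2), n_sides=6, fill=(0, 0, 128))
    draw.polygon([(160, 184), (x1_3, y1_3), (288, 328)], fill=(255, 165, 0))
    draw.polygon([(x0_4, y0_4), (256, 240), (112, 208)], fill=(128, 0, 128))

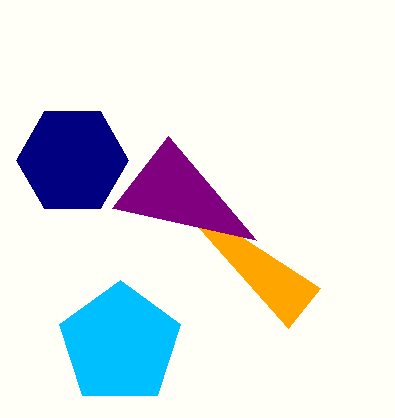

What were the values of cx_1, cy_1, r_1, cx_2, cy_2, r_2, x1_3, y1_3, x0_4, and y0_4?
cx_1 = 120
cy_1 = 344
r_1 = 64
cx_2 = 72
cy_2 = 160
r_2 = 56
x1_3 = 320
y1_3 = 288
x0_4 = 168
y0_4 = 136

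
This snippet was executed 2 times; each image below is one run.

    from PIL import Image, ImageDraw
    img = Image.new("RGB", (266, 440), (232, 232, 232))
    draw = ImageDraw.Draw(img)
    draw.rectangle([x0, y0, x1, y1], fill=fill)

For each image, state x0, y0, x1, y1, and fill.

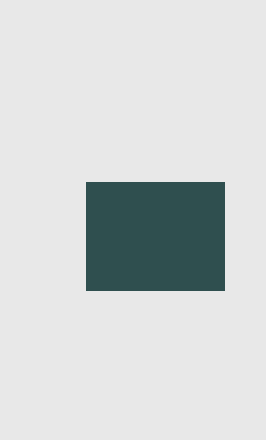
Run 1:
x0 = 86; y0 = 182; x1 = 224; y1 = 290; fill = 'darkslategray'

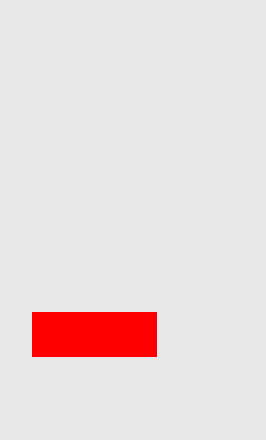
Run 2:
x0 = 32
y0 = 312
x1 = 156
y1 = 356
fill = 'red'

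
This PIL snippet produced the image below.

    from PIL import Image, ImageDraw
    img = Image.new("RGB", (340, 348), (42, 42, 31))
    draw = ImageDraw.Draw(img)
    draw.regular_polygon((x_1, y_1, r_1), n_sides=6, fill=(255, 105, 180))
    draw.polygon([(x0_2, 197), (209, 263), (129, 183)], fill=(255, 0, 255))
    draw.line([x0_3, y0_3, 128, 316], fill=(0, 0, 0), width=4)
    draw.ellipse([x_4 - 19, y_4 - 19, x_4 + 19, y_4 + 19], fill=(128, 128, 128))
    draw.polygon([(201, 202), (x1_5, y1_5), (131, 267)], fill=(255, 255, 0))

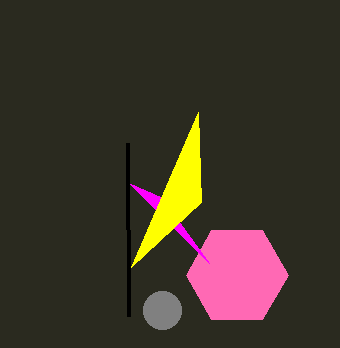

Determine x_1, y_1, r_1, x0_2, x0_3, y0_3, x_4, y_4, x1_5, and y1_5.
x_1 = 237; y_1 = 275; r_1 = 51; x0_2 = 161; x0_3 = 127; y0_3 = 143; x_4 = 162; y_4 = 310; x1_5 = 198; y1_5 = 112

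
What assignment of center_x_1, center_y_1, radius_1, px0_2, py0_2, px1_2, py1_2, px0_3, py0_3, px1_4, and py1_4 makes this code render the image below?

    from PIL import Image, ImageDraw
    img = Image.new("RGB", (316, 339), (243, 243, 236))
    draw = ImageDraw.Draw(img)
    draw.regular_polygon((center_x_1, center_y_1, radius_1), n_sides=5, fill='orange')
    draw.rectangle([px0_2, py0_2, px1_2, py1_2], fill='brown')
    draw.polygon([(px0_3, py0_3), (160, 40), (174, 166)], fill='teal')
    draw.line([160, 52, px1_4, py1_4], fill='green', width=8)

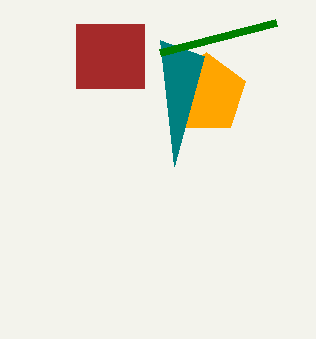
center_x_1 = 206; center_y_1 = 94; radius_1 = 42; px0_2 = 76; py0_2 = 24; px1_2 = 144; py1_2 = 88; px0_3 = 204; py0_3 = 56; px1_4 = 276; py1_4 = 22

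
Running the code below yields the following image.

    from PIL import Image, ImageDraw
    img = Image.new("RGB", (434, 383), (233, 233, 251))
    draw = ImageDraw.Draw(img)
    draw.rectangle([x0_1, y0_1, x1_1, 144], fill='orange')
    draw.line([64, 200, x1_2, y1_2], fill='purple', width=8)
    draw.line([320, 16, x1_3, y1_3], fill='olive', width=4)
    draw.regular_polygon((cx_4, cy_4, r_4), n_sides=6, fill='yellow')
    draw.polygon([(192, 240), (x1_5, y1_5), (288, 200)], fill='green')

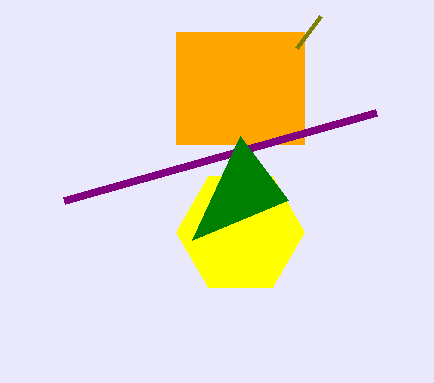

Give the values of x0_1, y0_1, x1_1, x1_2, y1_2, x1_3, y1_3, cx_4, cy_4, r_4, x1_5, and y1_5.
x0_1 = 176, y0_1 = 32, x1_1 = 304, x1_2 = 376, y1_2 = 112, x1_3 = 296, y1_3 = 48, cx_4 = 240, cy_4 = 232, r_4 = 64, x1_5 = 240, y1_5 = 136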